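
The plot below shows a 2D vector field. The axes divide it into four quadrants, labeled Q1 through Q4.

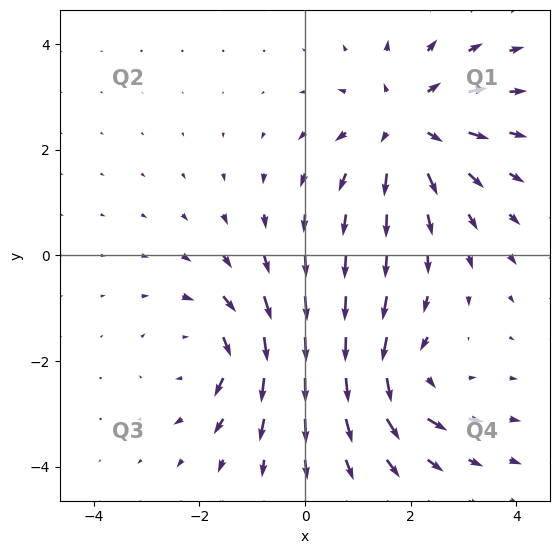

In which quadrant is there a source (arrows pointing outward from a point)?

Q1

The source sits at approximately (1.9, 2.5), which lies in quadrant Q1. The divergence there is about +4, positive as expected for a source.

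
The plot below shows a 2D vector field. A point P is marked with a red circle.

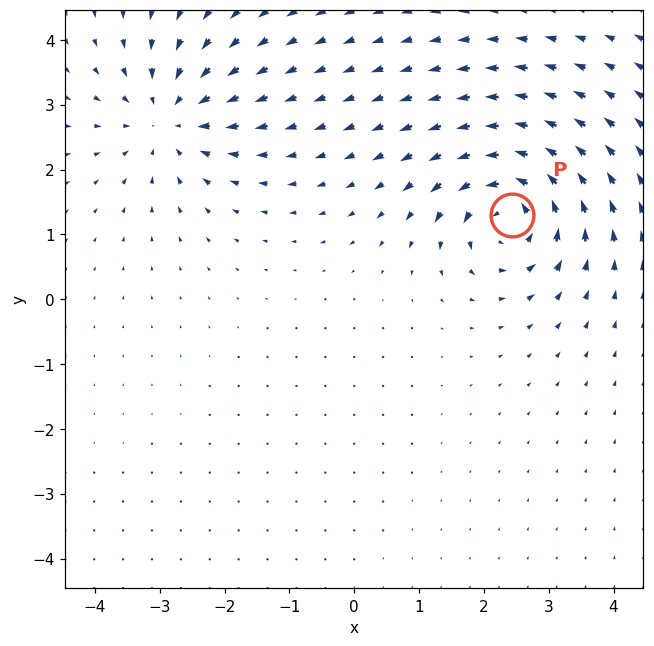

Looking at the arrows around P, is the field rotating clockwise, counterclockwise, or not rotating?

counterclockwise

Near P at (2.4, 1.3) the arrows circulate counterclockwise. The curl (z-component) there is about +6; positive curl means counterclockwise rotation.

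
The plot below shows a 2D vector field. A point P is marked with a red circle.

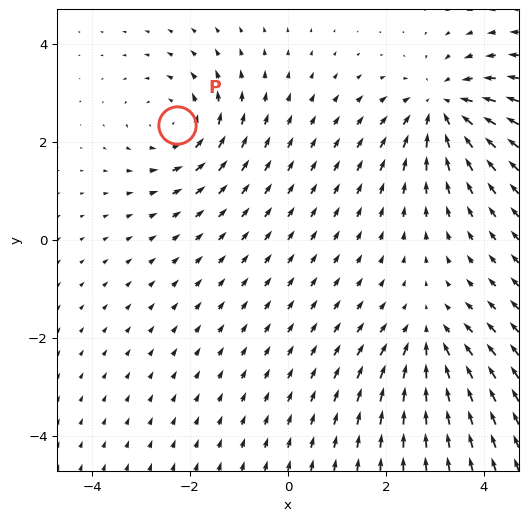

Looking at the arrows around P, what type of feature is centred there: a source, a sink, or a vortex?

At P (-2.3, 2.3) the arrows circulate counterclockwise. Divergence ≈0, curl about +4 — near-zero divergence with nonzero curl is a vortex.

vortex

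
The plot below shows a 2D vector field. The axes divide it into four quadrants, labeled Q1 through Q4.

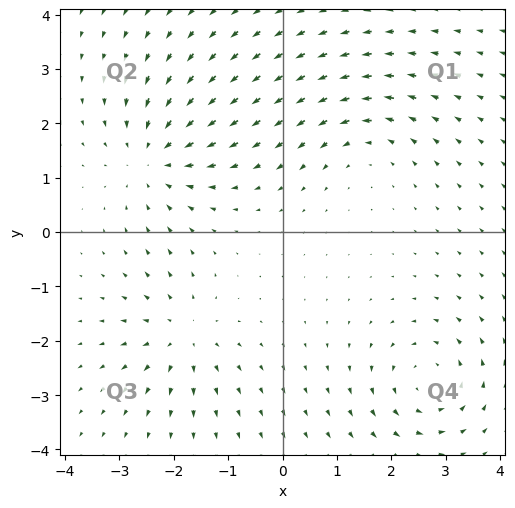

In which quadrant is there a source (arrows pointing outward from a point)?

The source sits at approximately (-1.8, -1.9), which lies in quadrant Q3. The divergence there is about +4, positive as expected for a source.

Q3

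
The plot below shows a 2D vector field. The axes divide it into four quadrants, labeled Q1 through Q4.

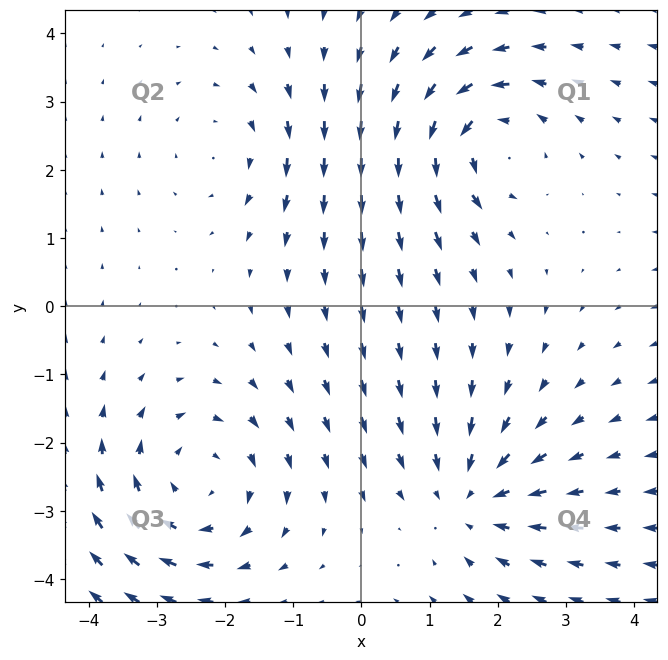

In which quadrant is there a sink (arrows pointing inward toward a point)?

Q4

The sink sits at approximately (1.6, -2.8), which lies in quadrant Q4. The divergence there is about -4, negative as expected for a sink.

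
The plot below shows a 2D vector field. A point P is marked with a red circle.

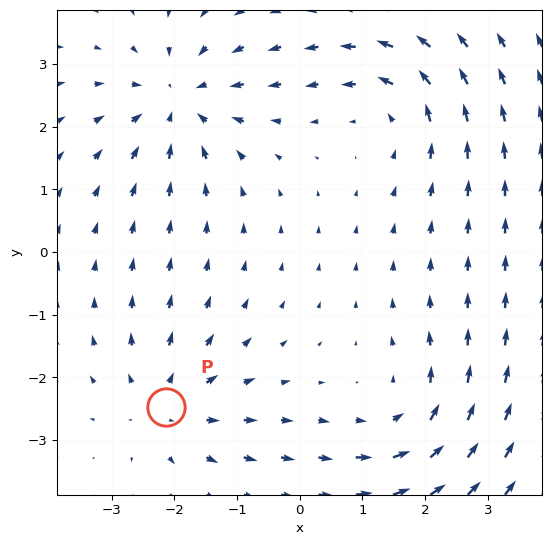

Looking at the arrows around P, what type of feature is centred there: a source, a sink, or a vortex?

At P (-2.1, -2.5) the arrows spread outward. Divergence about +4, curl ≈0 — positive divergence with near-zero curl is a source.

source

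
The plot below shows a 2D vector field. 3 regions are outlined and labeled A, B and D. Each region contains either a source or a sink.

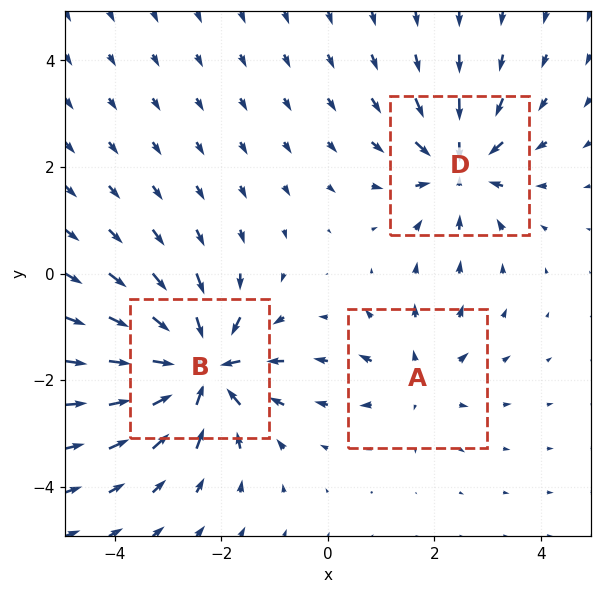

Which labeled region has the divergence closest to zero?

A

Divergence at each region's feature centre — A: about +3, B: about -6, D: about -4. Region A is closest to zero.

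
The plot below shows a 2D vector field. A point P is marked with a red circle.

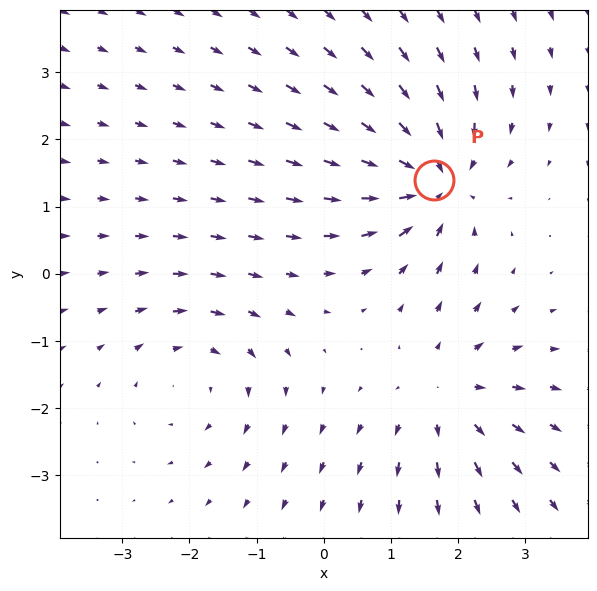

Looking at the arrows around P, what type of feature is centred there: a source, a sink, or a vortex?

At P (1.6, 1.4) the arrows converge inward. Divergence about -6, curl ≈0 — negative divergence with near-zero curl is a sink.

sink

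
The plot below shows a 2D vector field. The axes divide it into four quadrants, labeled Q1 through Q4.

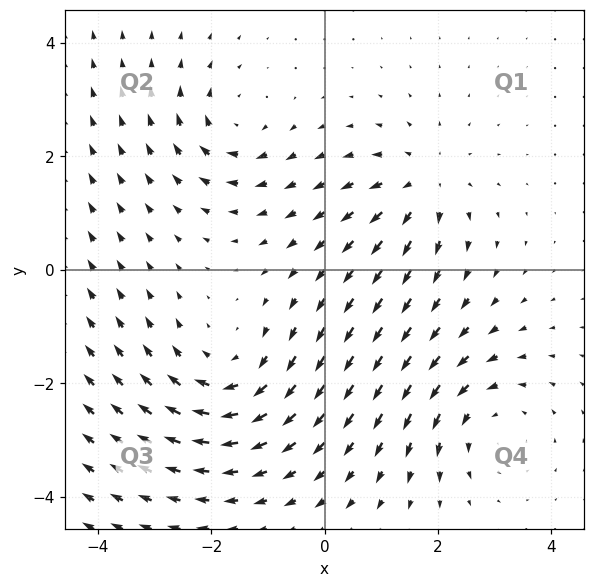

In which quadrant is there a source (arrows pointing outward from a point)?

The source sits at approximately (1.7, 1.5), which lies in quadrant Q1. The divergence there is about +4, positive as expected for a source.

Q1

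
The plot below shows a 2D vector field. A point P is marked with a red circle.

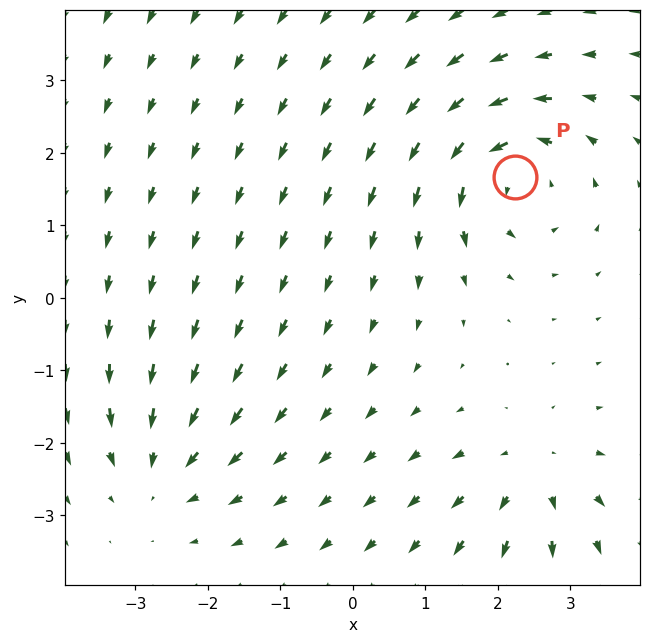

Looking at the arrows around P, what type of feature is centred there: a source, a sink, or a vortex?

vortex

At P (2.2, 1.7) the arrows circulate counterclockwise. Divergence ≈0, curl about +5 — near-zero divergence with nonzero curl is a vortex.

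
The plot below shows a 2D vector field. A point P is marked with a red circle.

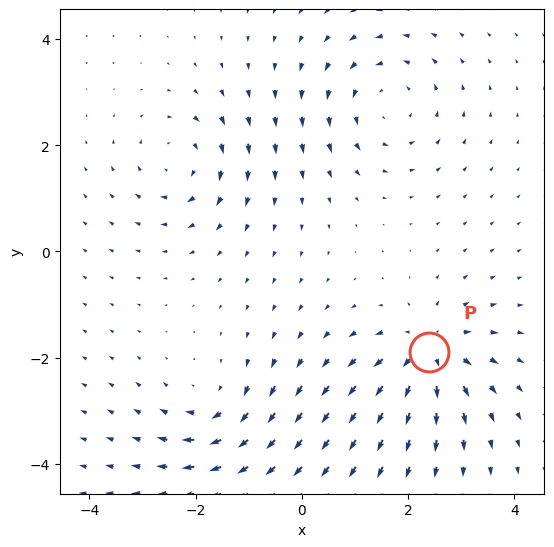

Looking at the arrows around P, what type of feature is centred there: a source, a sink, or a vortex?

source

At P (2.4, -1.9) the arrows spread outward. Divergence about +6, curl ≈0 — positive divergence with near-zero curl is a source.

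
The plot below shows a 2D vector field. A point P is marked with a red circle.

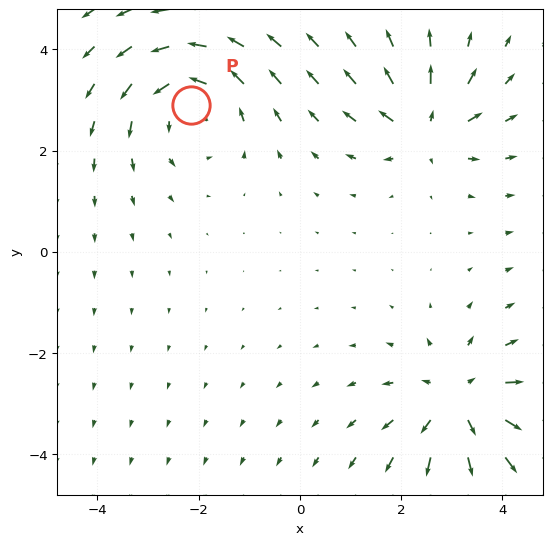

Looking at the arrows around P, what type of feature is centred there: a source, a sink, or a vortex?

vortex

At P (-2.1, 2.9) the arrows circulate counterclockwise. Divergence ≈0, curl about +4 — near-zero divergence with nonzero curl is a vortex.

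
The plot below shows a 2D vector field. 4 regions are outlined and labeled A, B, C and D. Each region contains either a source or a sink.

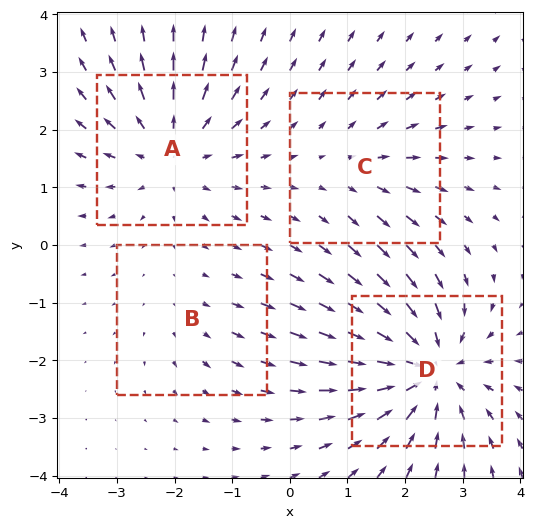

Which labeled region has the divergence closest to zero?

Divergence at each region's feature centre — A: about +5, B: about +2, C: about +3, D: about -6. Region B is closest to zero.

B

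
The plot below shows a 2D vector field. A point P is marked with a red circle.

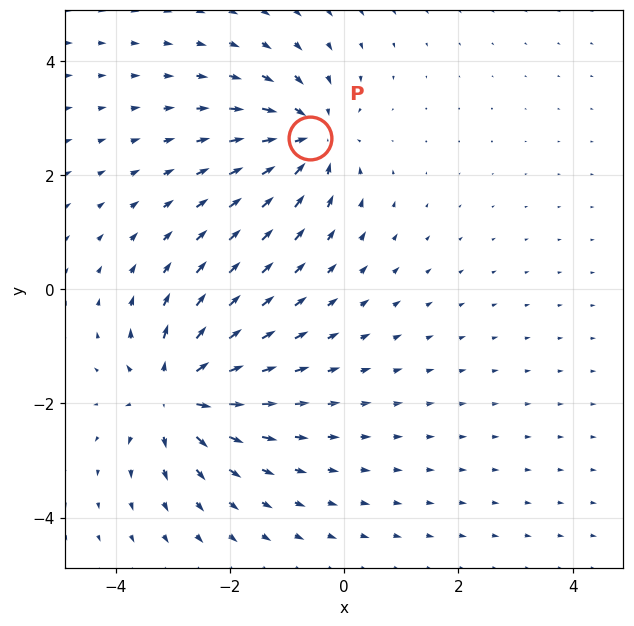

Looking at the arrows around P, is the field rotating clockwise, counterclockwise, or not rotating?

not rotating

Near P at (-0.6, 2.6) the arrows show no circulation. The curl there is ≈0.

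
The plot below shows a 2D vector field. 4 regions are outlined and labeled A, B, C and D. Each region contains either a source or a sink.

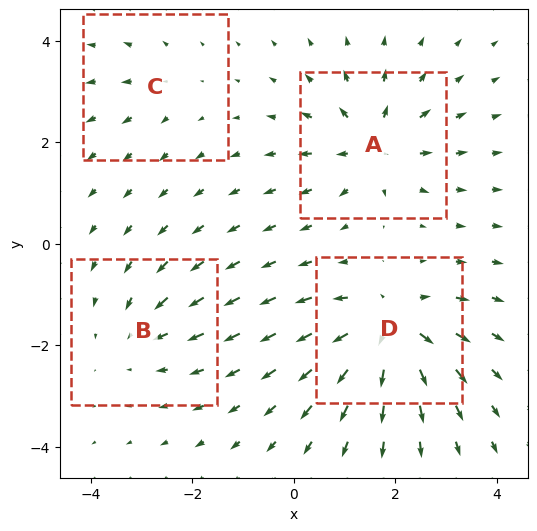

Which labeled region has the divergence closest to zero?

C

Divergence at each region's feature centre — A: about +6, B: about -4, C: about +2, D: about +8. Region C is closest to zero.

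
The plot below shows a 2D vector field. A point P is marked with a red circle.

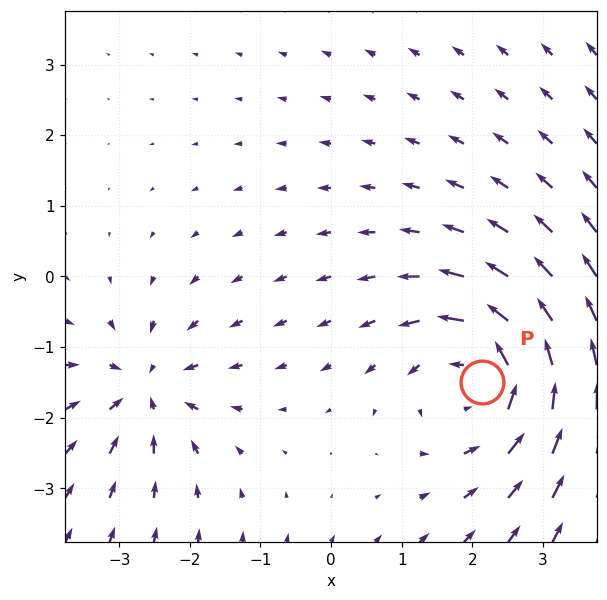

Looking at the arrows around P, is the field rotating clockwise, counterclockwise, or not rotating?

Near P at (2.1, -1.5) the arrows circulate counterclockwise. The curl (z-component) there is about +4; positive curl means counterclockwise rotation.

counterclockwise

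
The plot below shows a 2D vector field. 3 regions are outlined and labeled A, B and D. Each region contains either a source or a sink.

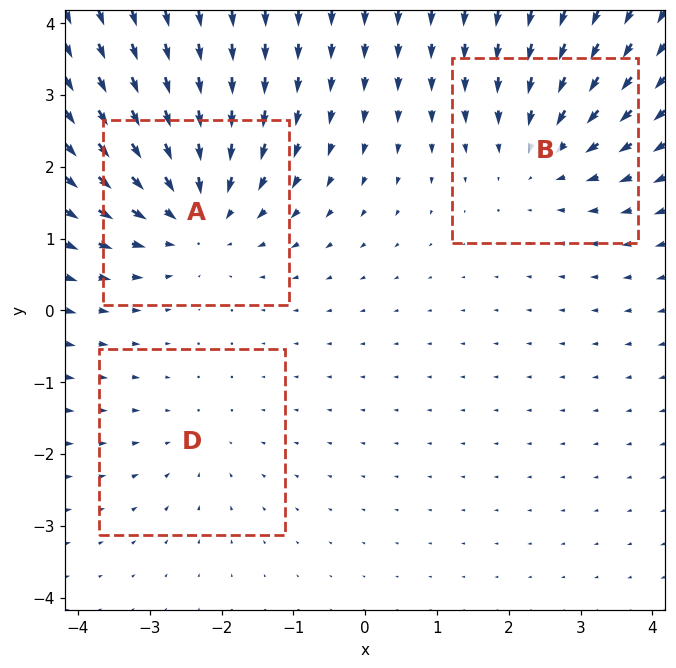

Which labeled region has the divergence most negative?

Divergence at each region's feature centre — A: about -4, B: about -3, D: about -2. Region A is most negative.

A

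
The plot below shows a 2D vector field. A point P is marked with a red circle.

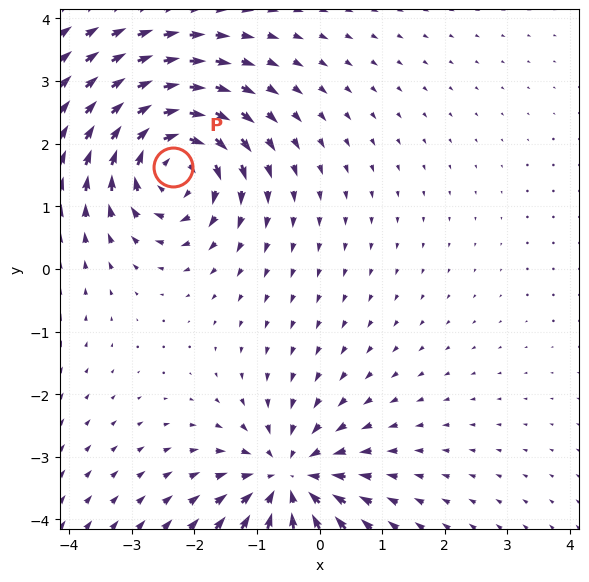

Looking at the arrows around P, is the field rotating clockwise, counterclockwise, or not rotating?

clockwise

Near P at (-2.3, 1.6) the arrows circulate clockwise. The curl (z-component) there is about -6; negative curl means clockwise rotation.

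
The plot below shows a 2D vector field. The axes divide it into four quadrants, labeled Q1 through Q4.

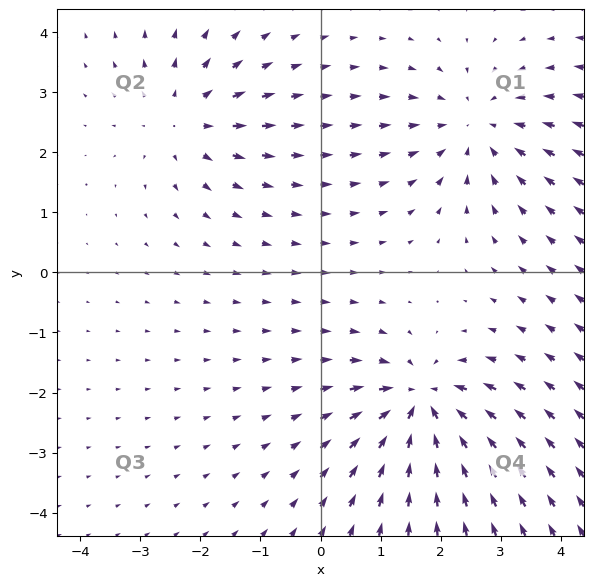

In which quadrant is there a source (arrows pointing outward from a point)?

Q2

The source sits at approximately (-2.3, 2.5), which lies in quadrant Q2. The divergence there is about +3, positive as expected for a source.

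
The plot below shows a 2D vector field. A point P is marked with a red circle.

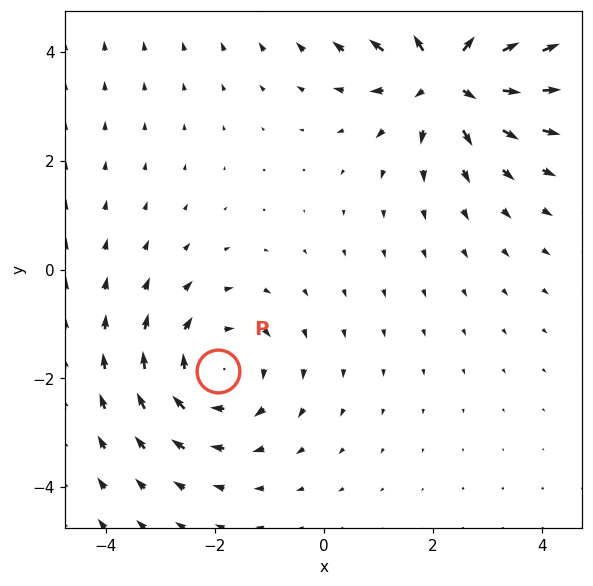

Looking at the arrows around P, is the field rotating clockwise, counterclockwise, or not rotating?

clockwise

Near P at (-1.9, -1.9) the arrows circulate clockwise. The curl (z-component) there is about -3; negative curl means clockwise rotation.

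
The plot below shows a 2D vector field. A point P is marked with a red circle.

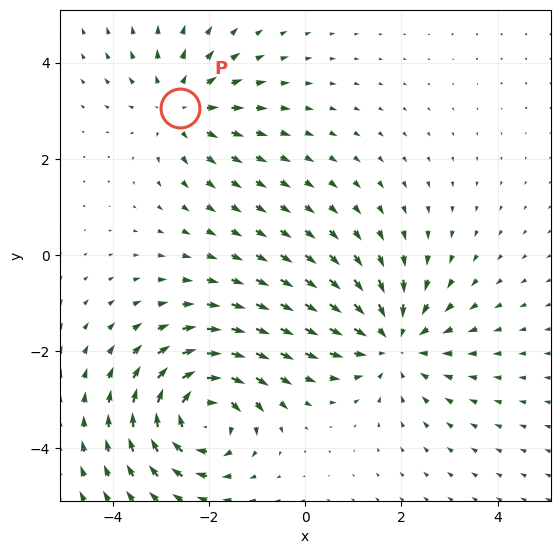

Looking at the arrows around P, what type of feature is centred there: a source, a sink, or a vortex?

source

At P (-2.6, 3.1) the arrows spread outward. Divergence about +3, curl ≈0 — positive divergence with near-zero curl is a source.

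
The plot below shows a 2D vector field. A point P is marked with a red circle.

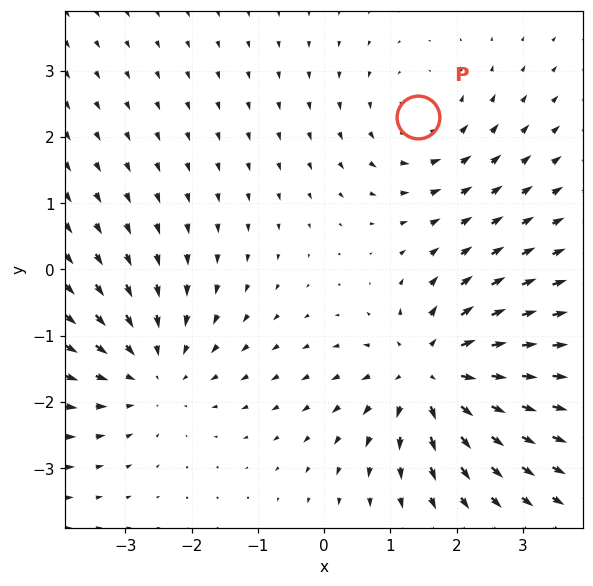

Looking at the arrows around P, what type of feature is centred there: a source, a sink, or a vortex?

At P (1.4, 2.3) the arrows circulate counterclockwise. Divergence ≈0, curl about +3 — near-zero divergence with nonzero curl is a vortex.

vortex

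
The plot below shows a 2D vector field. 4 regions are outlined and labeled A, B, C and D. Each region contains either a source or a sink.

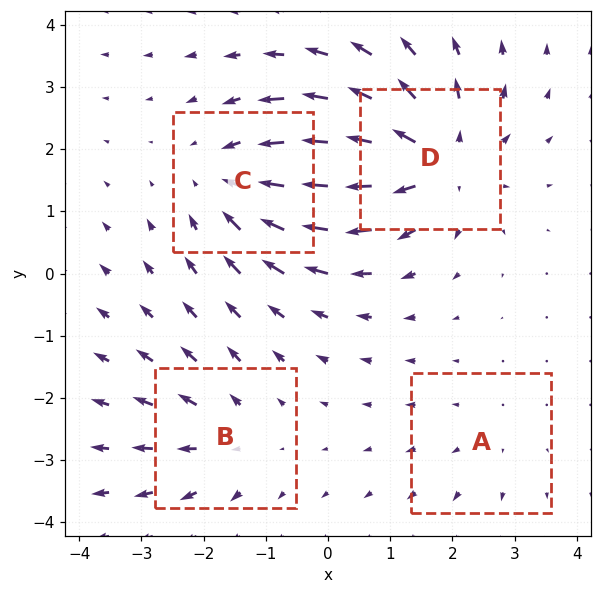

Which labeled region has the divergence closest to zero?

A

Divergence at each region's feature centre — A: about +2, B: about +3, C: about -4, D: about +6. Region A is closest to zero.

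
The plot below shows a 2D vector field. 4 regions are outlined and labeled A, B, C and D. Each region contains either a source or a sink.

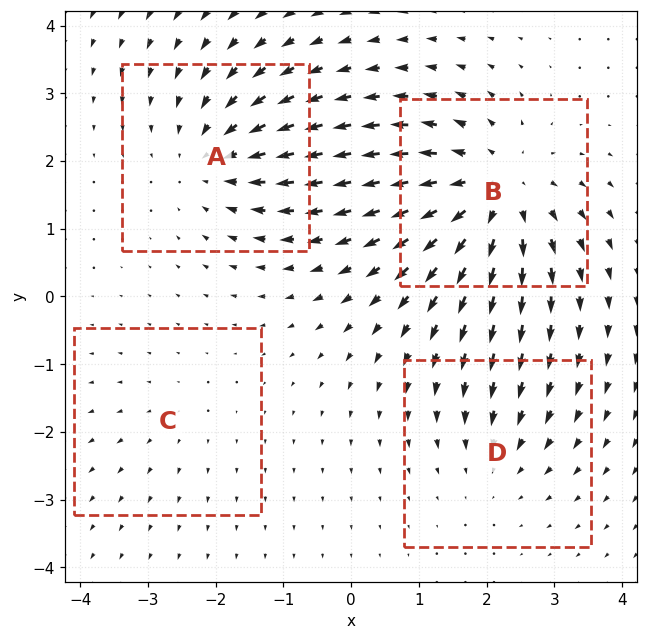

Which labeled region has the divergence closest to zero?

Divergence at each region's feature centre — A: about -4, B: about +6, C: about +2, D: about -3. Region C is closest to zero.

C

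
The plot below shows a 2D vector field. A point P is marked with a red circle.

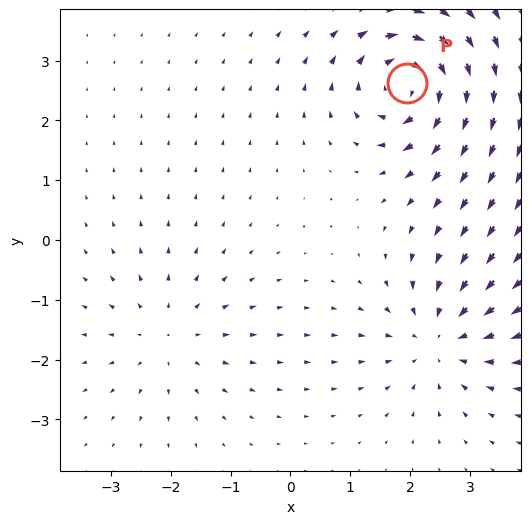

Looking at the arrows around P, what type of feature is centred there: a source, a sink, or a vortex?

vortex

At P (2.0, 2.6) the arrows circulate clockwise. Divergence ≈0, curl about -7 — near-zero divergence with nonzero curl is a vortex.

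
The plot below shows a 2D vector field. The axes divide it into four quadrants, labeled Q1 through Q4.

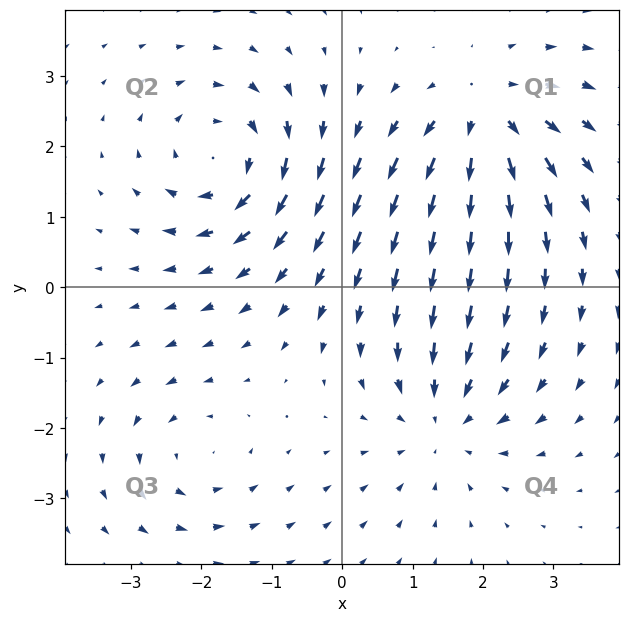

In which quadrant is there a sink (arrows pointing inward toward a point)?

Q4

The sink sits at approximately (1.5, -1.9), which lies in quadrant Q4. The divergence there is about -4, negative as expected for a sink.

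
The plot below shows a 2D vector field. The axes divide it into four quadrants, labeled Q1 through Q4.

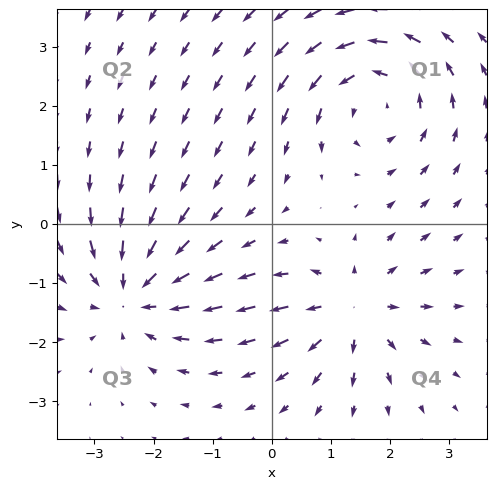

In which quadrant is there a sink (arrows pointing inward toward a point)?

The sink sits at approximately (-2.3, -1.2), which lies in quadrant Q3. The divergence there is about -4, negative as expected for a sink.

Q3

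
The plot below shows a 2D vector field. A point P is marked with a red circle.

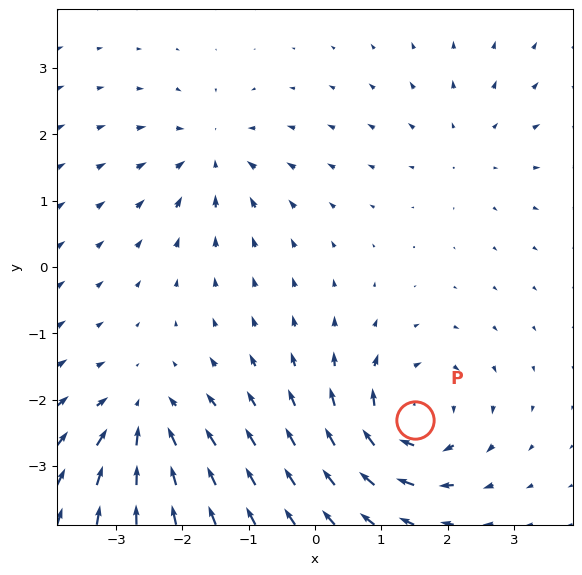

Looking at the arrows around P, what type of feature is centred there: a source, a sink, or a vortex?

vortex

At P (1.5, -2.3) the arrows circulate clockwise. Divergence ≈0, curl about -7 — near-zero divergence with nonzero curl is a vortex.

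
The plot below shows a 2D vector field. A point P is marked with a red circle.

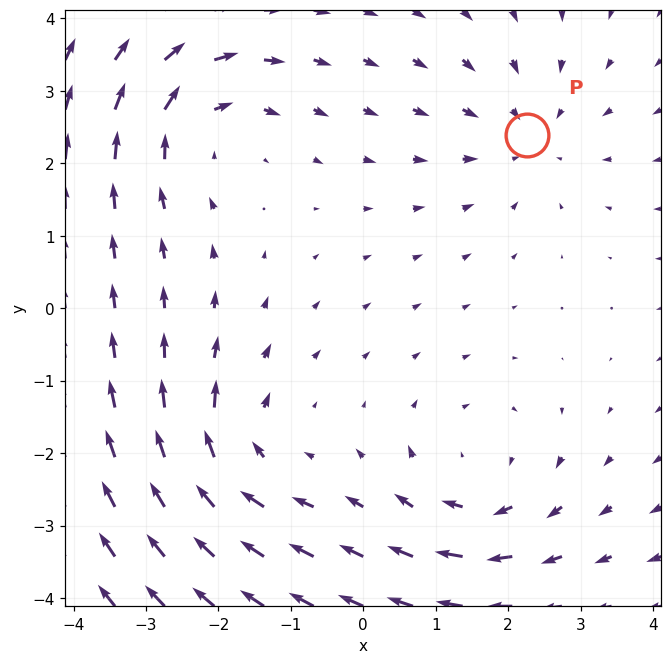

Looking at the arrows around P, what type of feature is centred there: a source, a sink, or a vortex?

sink

At P (2.3, 2.4) the arrows converge inward. Divergence about -3, curl ≈0 — negative divergence with near-zero curl is a sink.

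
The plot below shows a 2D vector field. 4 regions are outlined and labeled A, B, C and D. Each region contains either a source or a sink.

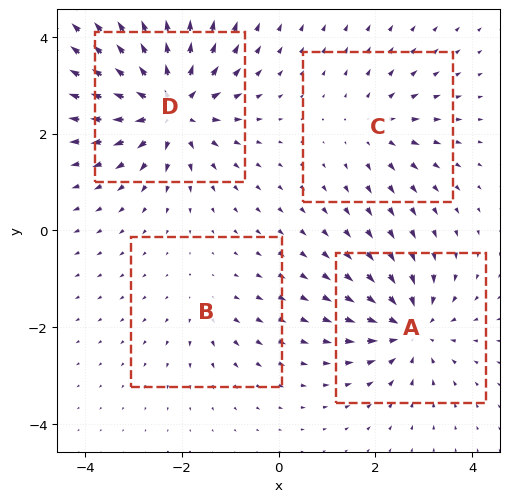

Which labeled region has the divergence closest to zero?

Divergence at each region's feature centre — A: about -6, B: about +2, C: about +3, D: about +7. Region B is closest to zero.

B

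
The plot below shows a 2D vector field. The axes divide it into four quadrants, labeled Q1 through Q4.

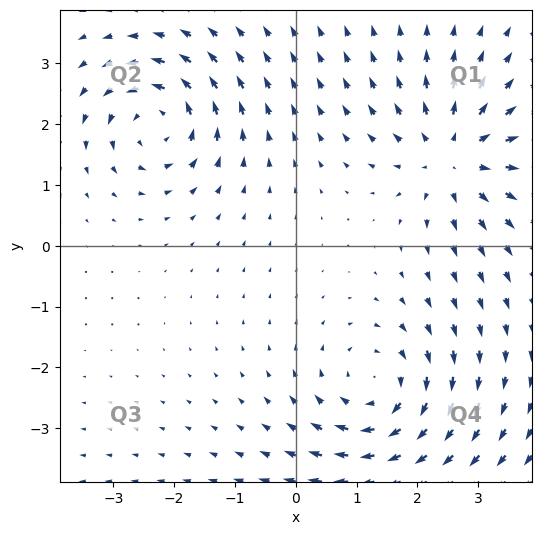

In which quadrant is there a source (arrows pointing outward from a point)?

Q1

The source sits at approximately (2.6, 1.5), which lies in quadrant Q1. The divergence there is about +4, positive as expected for a source.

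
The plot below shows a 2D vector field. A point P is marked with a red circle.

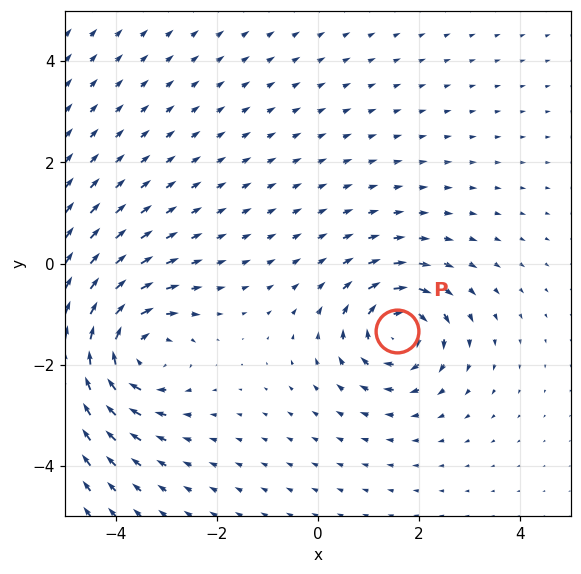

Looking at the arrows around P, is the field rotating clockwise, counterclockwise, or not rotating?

Near P at (1.6, -1.3) the arrows circulate clockwise. The curl (z-component) there is about -5; negative curl means clockwise rotation.

clockwise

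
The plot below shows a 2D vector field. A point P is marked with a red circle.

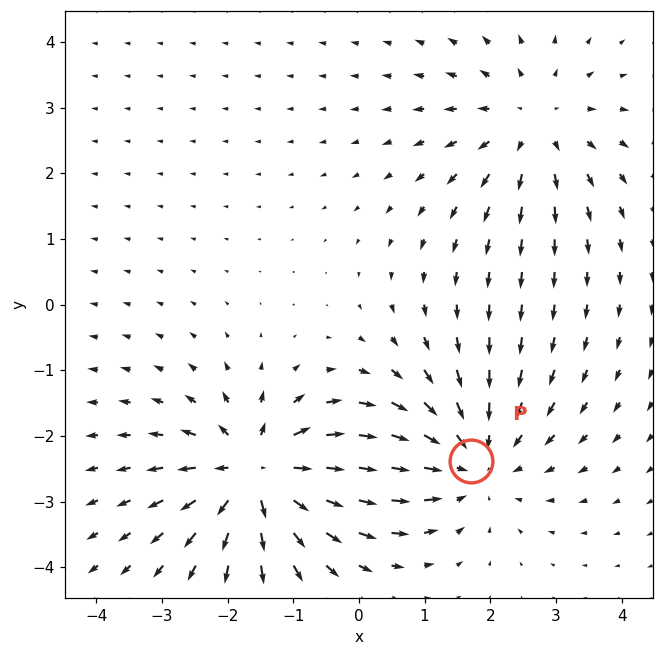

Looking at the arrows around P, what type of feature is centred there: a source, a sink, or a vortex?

At P (1.7, -2.4) the arrows converge inward. Divergence about -3, curl ≈0 — negative divergence with near-zero curl is a sink.

sink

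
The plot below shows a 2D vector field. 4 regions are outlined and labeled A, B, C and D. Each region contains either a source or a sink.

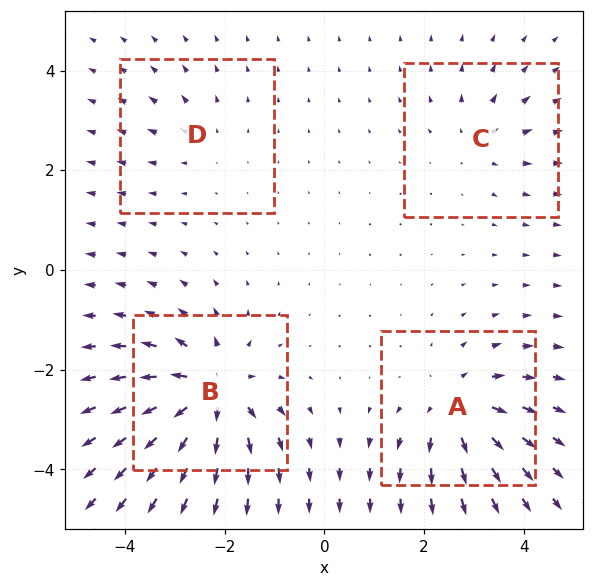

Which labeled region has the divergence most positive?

Divergence at each region's feature centre — A: about +6, B: about +8, C: about +4, D: about +2. Region B is most positive.

B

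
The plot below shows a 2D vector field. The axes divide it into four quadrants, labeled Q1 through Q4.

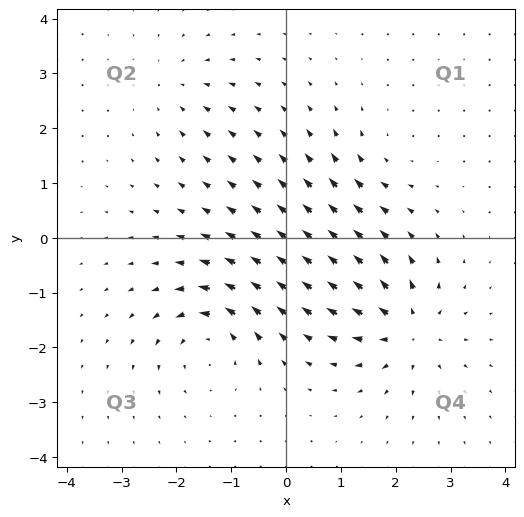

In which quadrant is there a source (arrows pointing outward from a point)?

The source sits at approximately (2.2, -1.7), which lies in quadrant Q4. The divergence there is about +7, positive as expected for a source.

Q4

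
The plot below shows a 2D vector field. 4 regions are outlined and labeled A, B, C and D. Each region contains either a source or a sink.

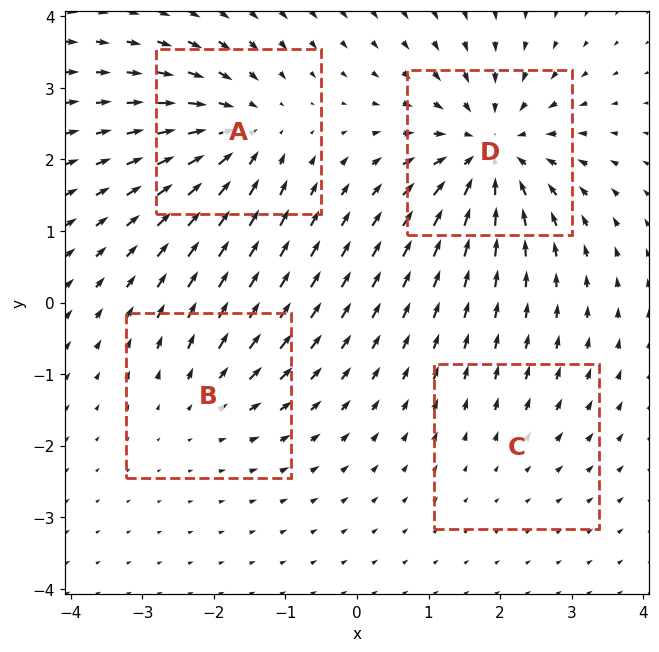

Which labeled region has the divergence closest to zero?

Divergence at each region's feature centre — A: about -6, B: about +3, C: about +2, D: about -8. Region C is closest to zero.

C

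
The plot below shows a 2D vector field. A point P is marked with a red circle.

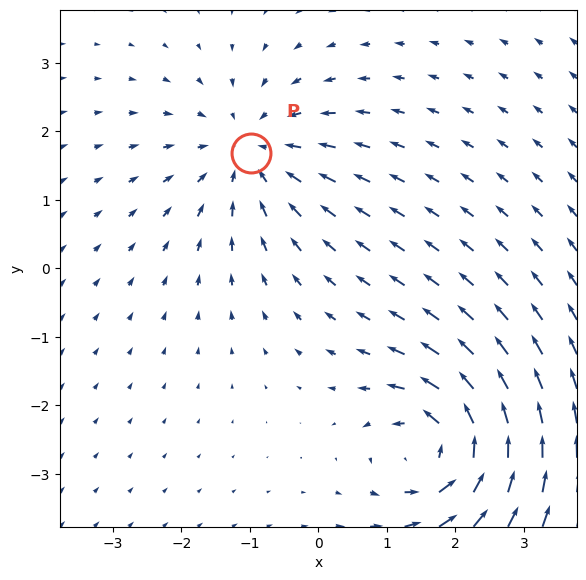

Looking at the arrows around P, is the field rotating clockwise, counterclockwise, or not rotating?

Near P at (-1.0, 1.7) the arrows show no circulation. The curl there is ≈0.

not rotating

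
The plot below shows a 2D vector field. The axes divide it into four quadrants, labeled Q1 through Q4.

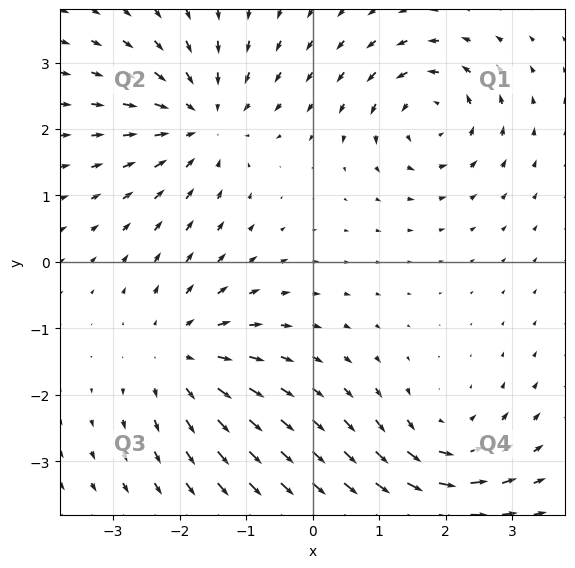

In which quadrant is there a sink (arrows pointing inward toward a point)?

Q2

The sink sits at approximately (-1.6, 2.1), which lies in quadrant Q2. The divergence there is about -5, negative as expected for a sink.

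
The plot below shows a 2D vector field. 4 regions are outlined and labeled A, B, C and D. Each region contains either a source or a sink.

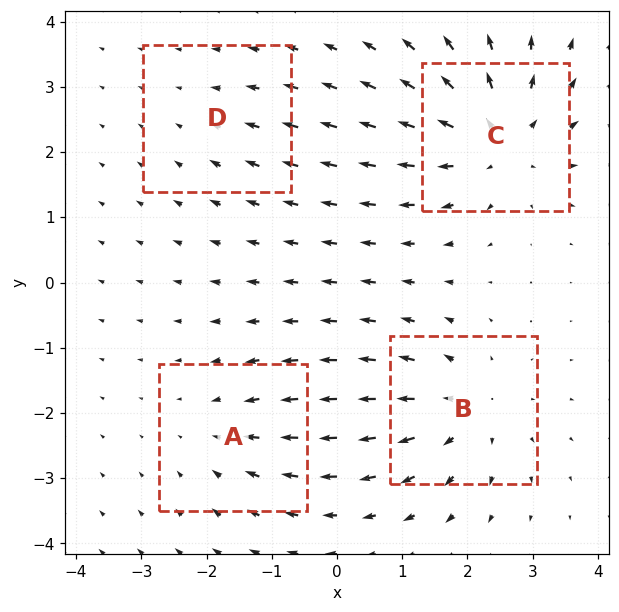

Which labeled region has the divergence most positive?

Divergence at each region's feature centre — A: about -3, B: about +5, C: about +6, D: about -2. Region C is most positive.

C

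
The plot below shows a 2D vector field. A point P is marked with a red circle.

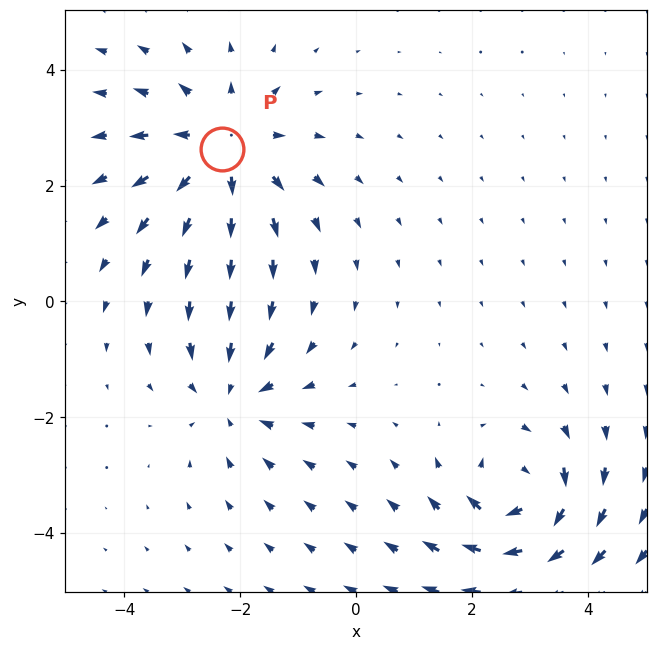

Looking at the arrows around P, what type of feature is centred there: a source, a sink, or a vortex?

source

At P (-2.3, 2.6) the arrows spread outward. Divergence about +4, curl ≈0 — positive divergence with near-zero curl is a source.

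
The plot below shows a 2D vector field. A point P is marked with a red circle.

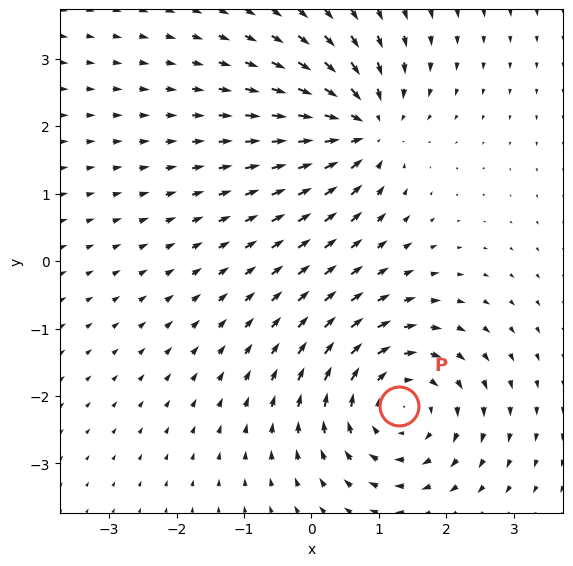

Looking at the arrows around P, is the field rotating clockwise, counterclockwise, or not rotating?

clockwise

Near P at (1.3, -2.1) the arrows circulate clockwise. The curl (z-component) there is about -5; negative curl means clockwise rotation.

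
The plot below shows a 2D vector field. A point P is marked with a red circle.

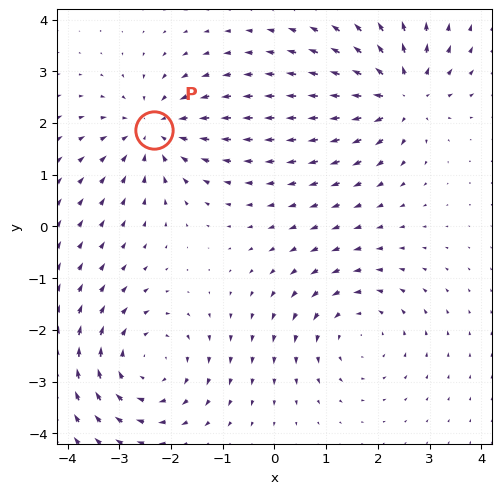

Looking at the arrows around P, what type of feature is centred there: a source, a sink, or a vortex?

At P (-2.3, 1.9) the arrows converge inward. Divergence about -5, curl ≈0 — negative divergence with near-zero curl is a sink.

sink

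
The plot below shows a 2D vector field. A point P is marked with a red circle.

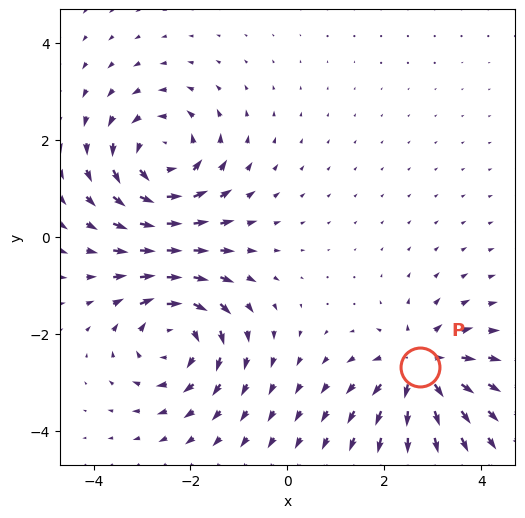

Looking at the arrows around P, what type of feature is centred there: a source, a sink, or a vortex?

source

At P (2.7, -2.7) the arrows spread outward. Divergence about +4, curl ≈0 — positive divergence with near-zero curl is a source.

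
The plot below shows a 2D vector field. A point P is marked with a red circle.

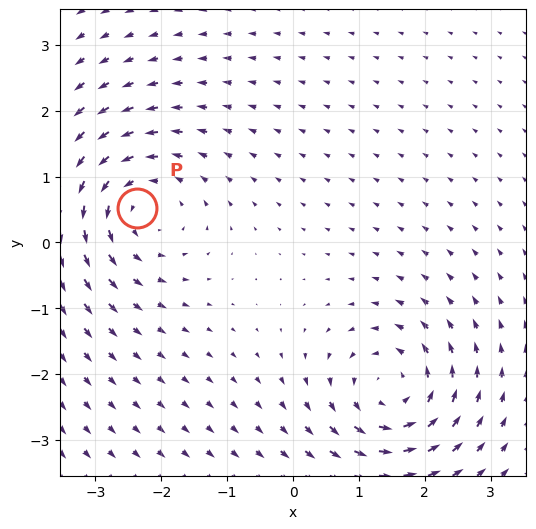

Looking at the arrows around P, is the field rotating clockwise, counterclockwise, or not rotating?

Near P at (-2.4, 0.5) the arrows circulate counterclockwise. The curl (z-component) there is about +5; positive curl means counterclockwise rotation.

counterclockwise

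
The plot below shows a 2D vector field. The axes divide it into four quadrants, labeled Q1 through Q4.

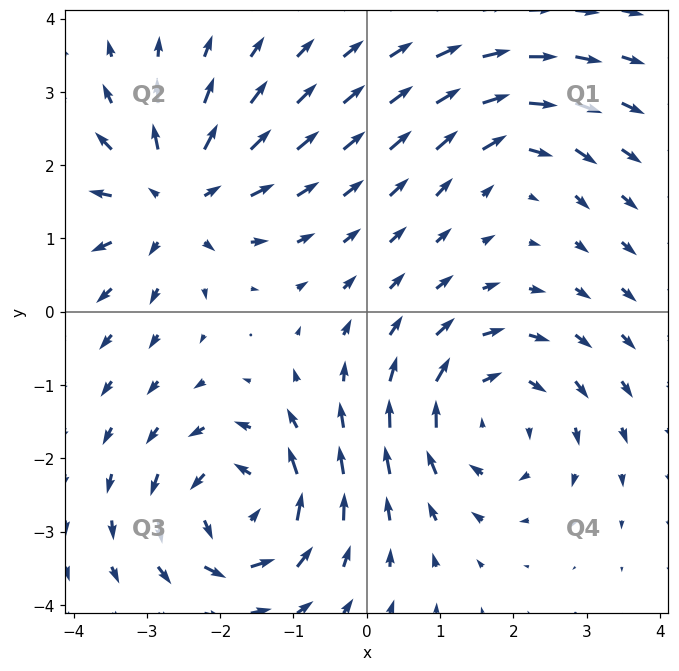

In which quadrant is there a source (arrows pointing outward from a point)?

Q2

The source sits at approximately (-2.6, 1.5), which lies in quadrant Q2. The divergence there is about +5, positive as expected for a source.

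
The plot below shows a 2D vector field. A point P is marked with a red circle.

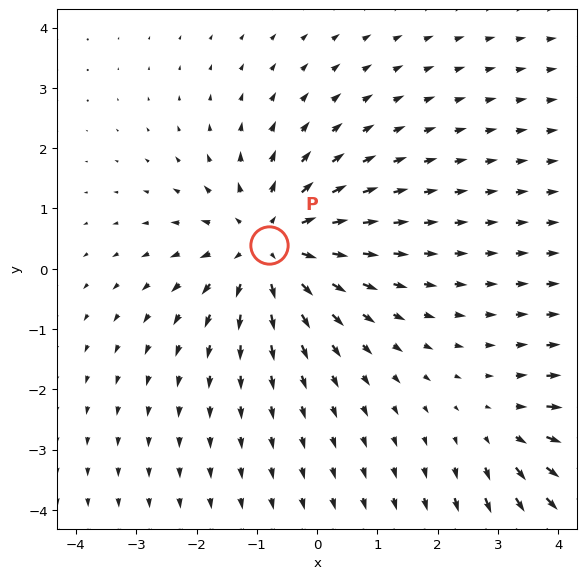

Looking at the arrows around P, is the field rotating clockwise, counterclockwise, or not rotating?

Near P at (-0.8, 0.4) the arrows show no circulation. The curl there is ≈0.

not rotating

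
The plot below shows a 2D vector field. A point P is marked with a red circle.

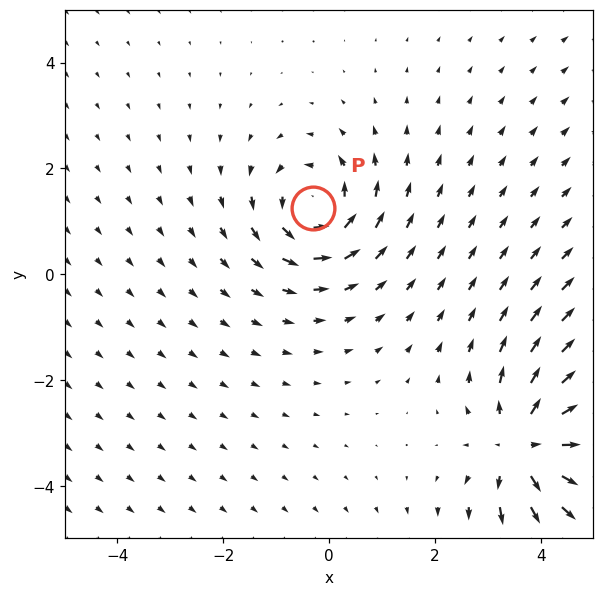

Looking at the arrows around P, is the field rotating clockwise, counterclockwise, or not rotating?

Near P at (-0.3, 1.2) the arrows circulate counterclockwise. The curl (z-component) there is about +5; positive curl means counterclockwise rotation.

counterclockwise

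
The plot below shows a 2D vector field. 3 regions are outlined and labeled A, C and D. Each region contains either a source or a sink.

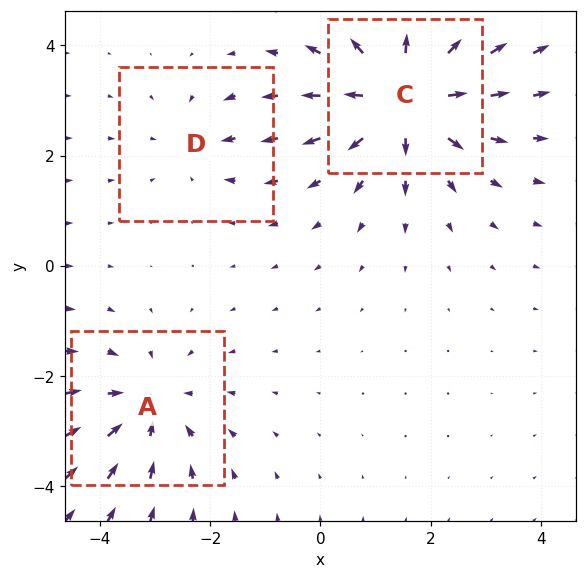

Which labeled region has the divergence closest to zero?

Divergence at each region's feature centre — A: about -3, C: about +5, D: about -2. Region D is closest to zero.

D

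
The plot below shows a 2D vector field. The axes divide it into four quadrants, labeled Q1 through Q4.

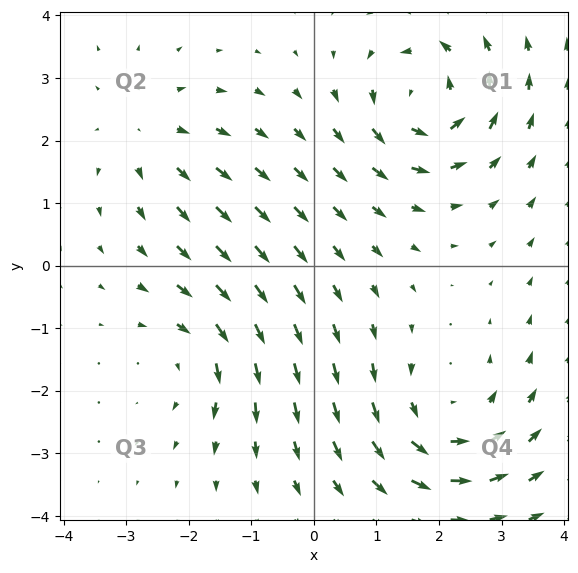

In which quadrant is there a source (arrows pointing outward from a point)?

Q2

The source sits at approximately (-2.7, 2.1), which lies in quadrant Q2. The divergence there is about +3, positive as expected for a source.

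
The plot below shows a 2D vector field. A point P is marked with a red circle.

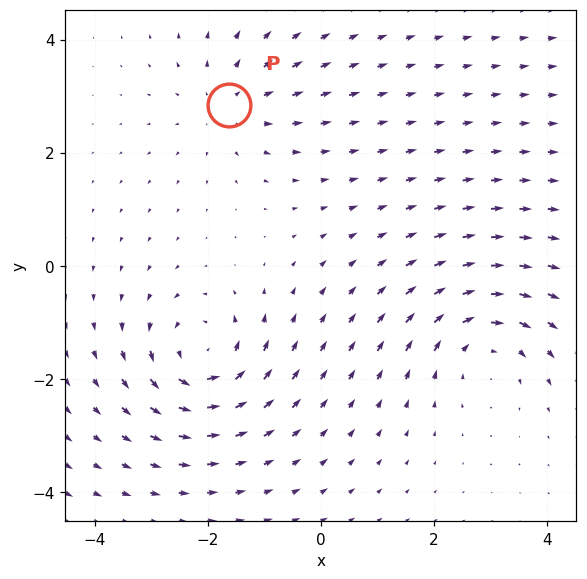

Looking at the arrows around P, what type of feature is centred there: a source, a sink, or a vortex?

At P (-1.6, 2.8) the arrows spread outward. Divergence about +3, curl ≈0 — positive divergence with near-zero curl is a source.

source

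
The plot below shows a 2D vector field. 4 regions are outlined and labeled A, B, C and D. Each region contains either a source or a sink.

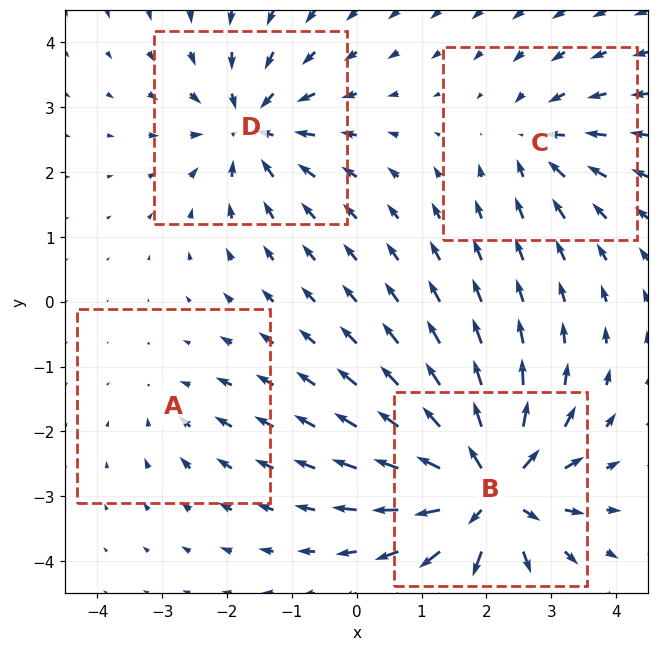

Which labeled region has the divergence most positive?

B

Divergence at each region's feature centre — A: about -2, B: about +9, C: about -4, D: about -6. Region B is most positive.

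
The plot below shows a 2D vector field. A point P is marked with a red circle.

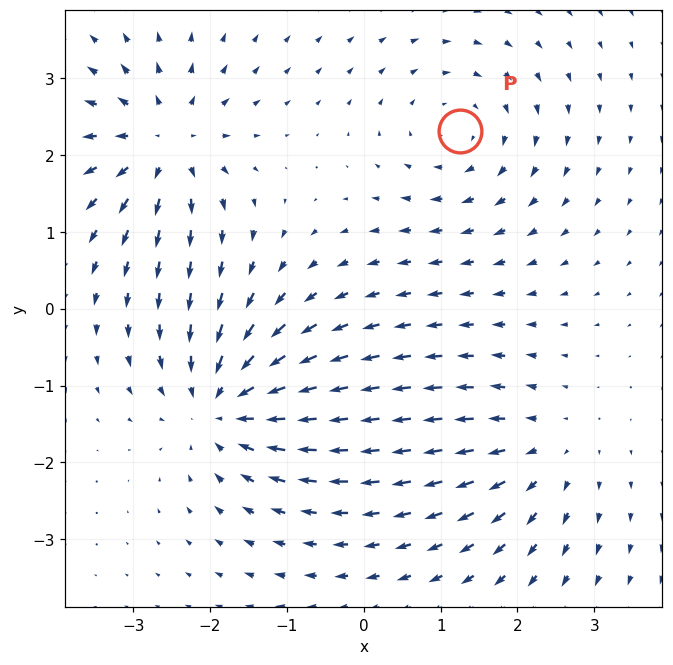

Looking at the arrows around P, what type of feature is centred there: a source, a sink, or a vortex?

vortex

At P (1.3, 2.3) the arrows circulate clockwise. Divergence ≈0, curl about -4 — near-zero divergence with nonzero curl is a vortex.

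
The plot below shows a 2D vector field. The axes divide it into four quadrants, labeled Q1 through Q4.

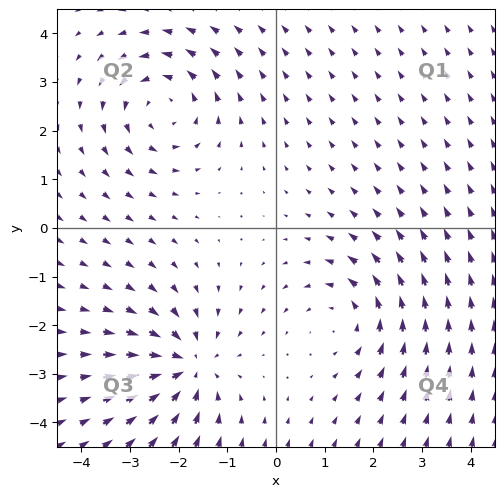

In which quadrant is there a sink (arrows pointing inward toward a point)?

Q3

The sink sits at approximately (-1.8, -2.8), which lies in quadrant Q3. The divergence there is about -4, negative as expected for a sink.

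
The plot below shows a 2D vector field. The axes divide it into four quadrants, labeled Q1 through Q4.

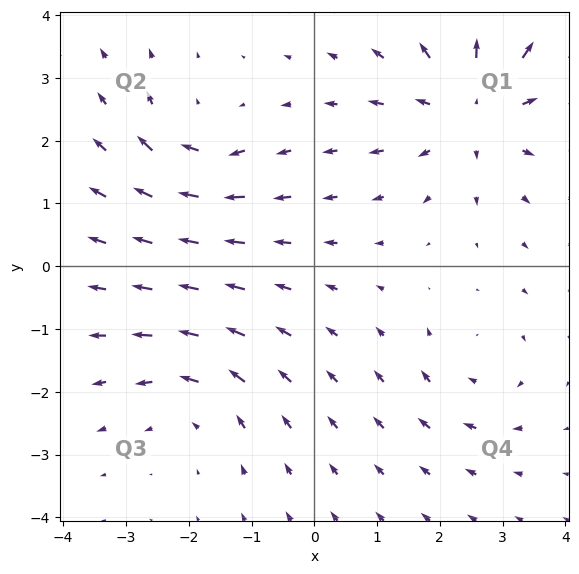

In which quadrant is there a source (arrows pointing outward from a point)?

The source sits at approximately (2.5, 2.5), which lies in quadrant Q1. The divergence there is about +4, positive as expected for a source.

Q1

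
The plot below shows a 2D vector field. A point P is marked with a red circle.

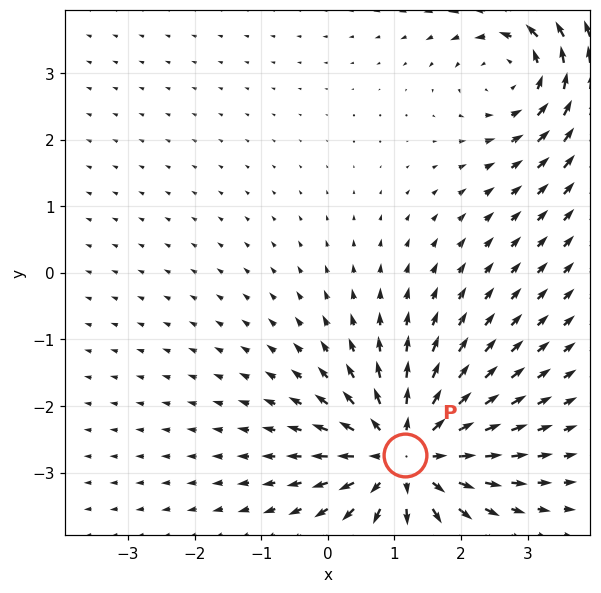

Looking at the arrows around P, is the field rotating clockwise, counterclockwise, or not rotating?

Near P at (1.2, -2.7) the arrows show no circulation. The curl there is ≈0.

not rotating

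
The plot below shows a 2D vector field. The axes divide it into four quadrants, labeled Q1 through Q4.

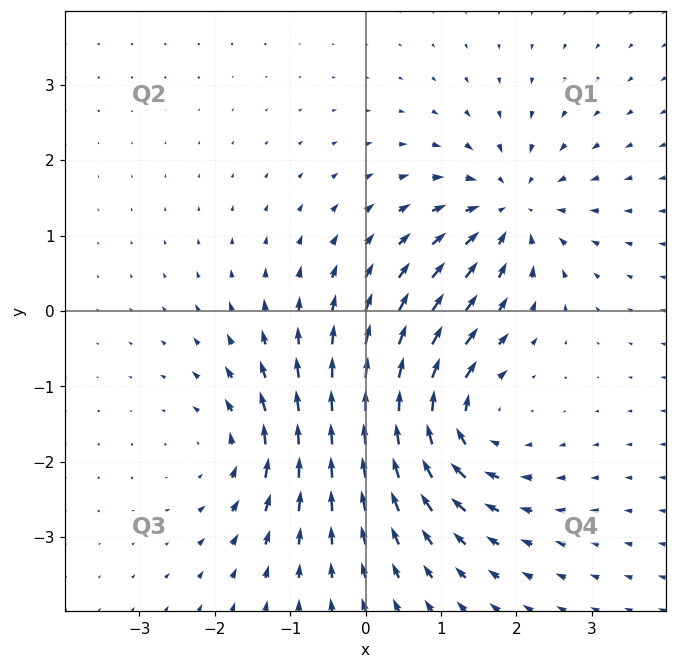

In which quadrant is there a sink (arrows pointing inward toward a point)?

Q1

The sink sits at approximately (1.9, 1.3), which lies in quadrant Q1. The divergence there is about -5, negative as expected for a sink.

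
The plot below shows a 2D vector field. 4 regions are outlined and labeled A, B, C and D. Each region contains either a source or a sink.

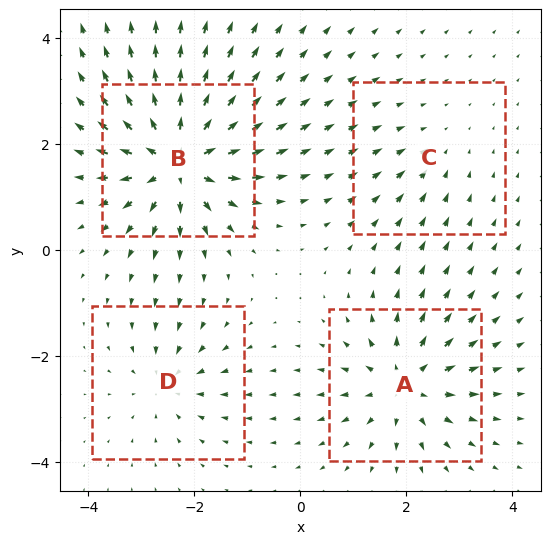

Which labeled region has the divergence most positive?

B

Divergence at each region's feature centre — A: about +6, B: about +8, C: about -2, D: about -4. Region B is most positive.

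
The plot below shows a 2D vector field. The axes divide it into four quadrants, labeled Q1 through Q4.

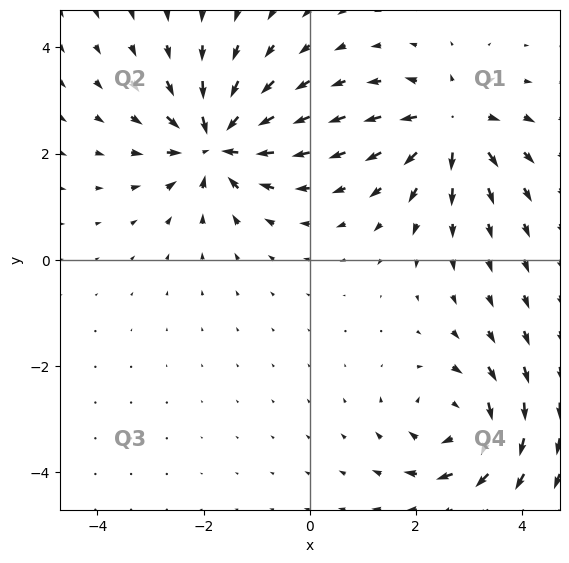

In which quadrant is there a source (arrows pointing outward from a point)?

The source sits at approximately (2.7, 2.6), which lies in quadrant Q1. The divergence there is about +5, positive as expected for a source.

Q1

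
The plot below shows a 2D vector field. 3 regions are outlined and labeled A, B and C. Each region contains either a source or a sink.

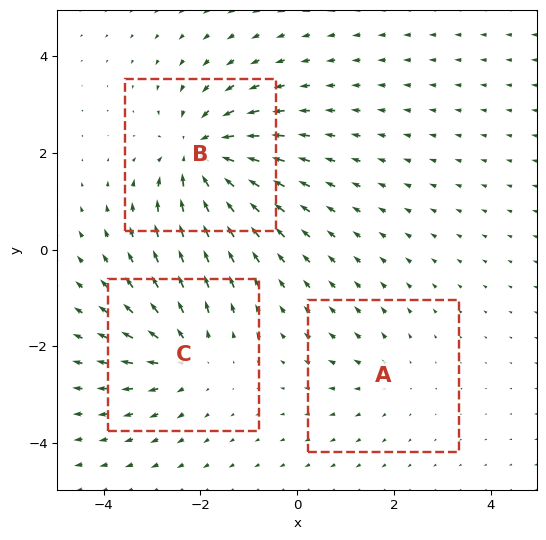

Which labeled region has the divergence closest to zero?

A

Divergence at each region's feature centre — A: about +2, B: about -5, C: about +3. Region A is closest to zero.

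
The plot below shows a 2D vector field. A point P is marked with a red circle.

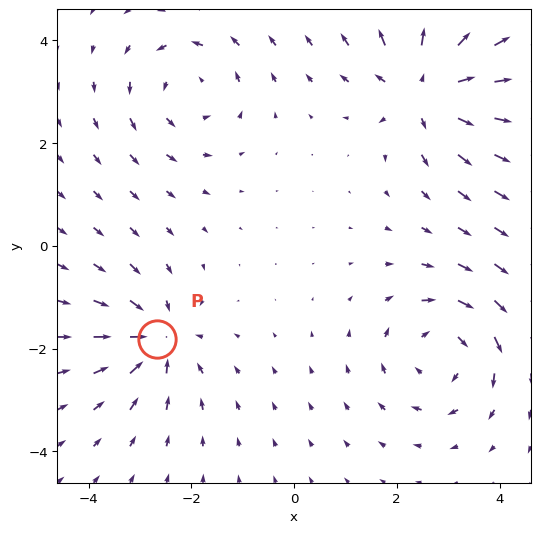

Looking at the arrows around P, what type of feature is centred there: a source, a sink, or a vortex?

At P (-2.7, -1.8) the arrows converge inward. Divergence about -5, curl ≈0 — negative divergence with near-zero curl is a sink.

sink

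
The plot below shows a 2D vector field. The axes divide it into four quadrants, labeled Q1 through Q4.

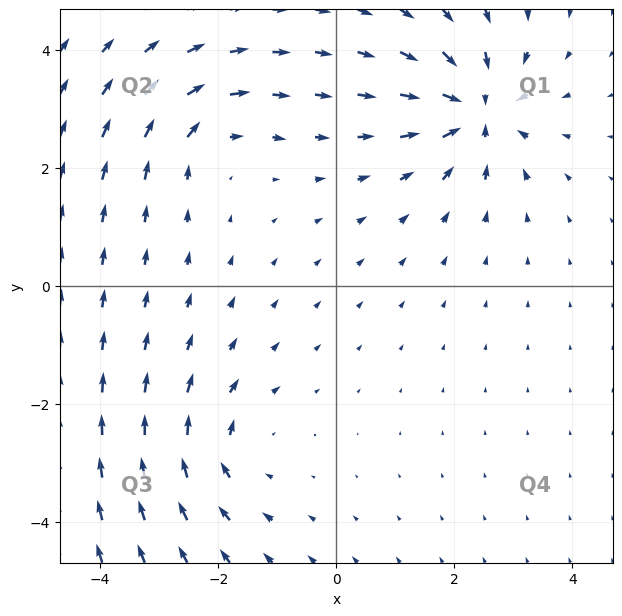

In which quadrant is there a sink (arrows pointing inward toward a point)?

The sink sits at approximately (2.4, 3.0), which lies in quadrant Q1. The divergence there is about -6, negative as expected for a sink.

Q1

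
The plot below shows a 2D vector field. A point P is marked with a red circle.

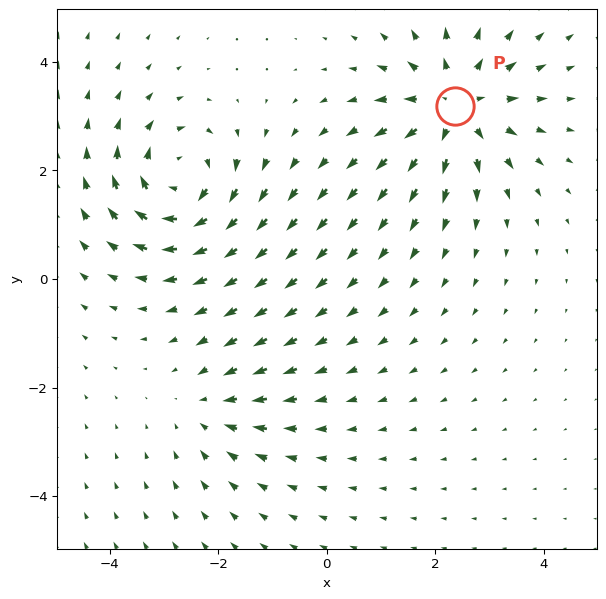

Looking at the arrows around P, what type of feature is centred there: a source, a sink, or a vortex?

source

At P (2.4, 3.2) the arrows spread outward. Divergence about +5, curl ≈0 — positive divergence with near-zero curl is a source.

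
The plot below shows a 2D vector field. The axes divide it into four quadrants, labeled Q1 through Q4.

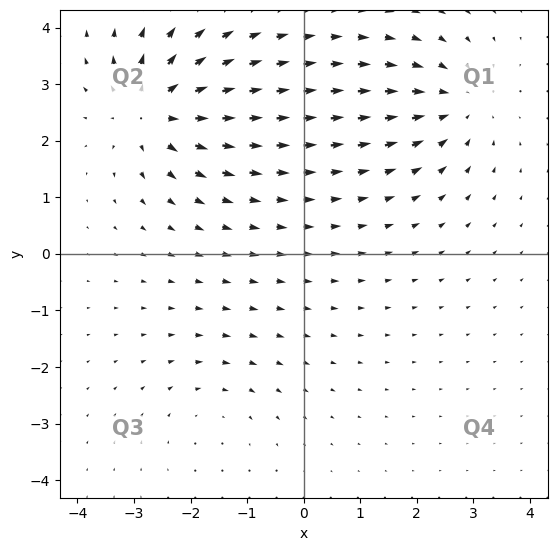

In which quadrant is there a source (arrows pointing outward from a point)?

The source sits at approximately (-2.7, 2.5), which lies in quadrant Q2. The divergence there is about +6, positive as expected for a source.

Q2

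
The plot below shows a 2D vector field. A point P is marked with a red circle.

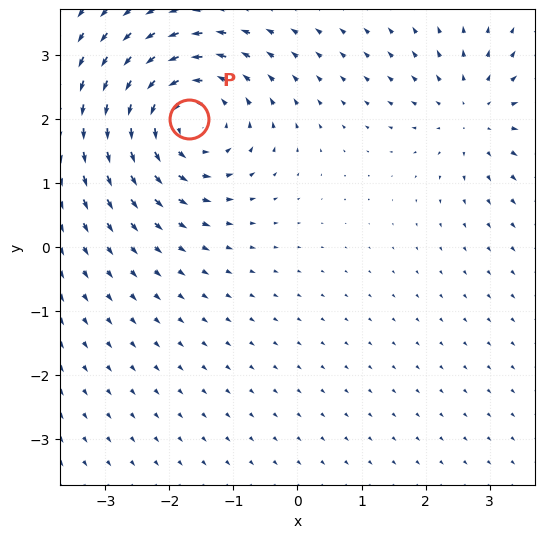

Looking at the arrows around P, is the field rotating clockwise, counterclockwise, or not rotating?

Near P at (-1.7, 2.0) the arrows circulate counterclockwise. The curl (z-component) there is about +5; positive curl means counterclockwise rotation.

counterclockwise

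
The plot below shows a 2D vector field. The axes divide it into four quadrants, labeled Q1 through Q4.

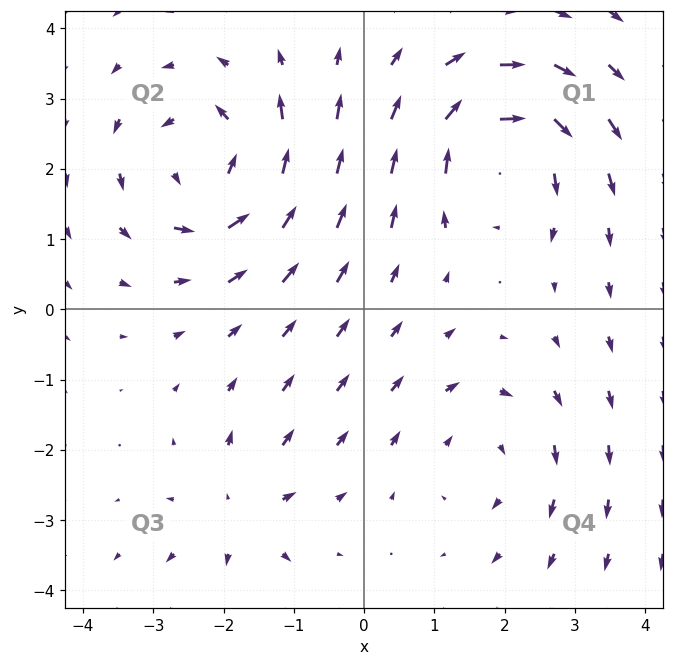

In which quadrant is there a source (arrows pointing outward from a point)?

The source sits at approximately (-1.8, -2.9), which lies in quadrant Q3. The divergence there is about +4, positive as expected for a source.

Q3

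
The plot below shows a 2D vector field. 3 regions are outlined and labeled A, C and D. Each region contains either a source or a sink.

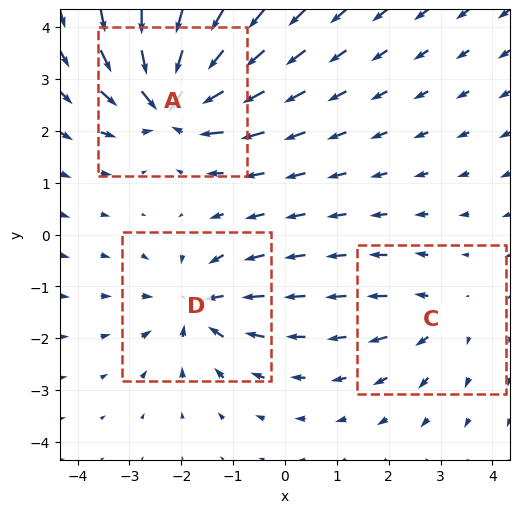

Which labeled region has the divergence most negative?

Divergence at each region's feature centre — A: about -6, C: about +2, D: about -4. Region A is most negative.

A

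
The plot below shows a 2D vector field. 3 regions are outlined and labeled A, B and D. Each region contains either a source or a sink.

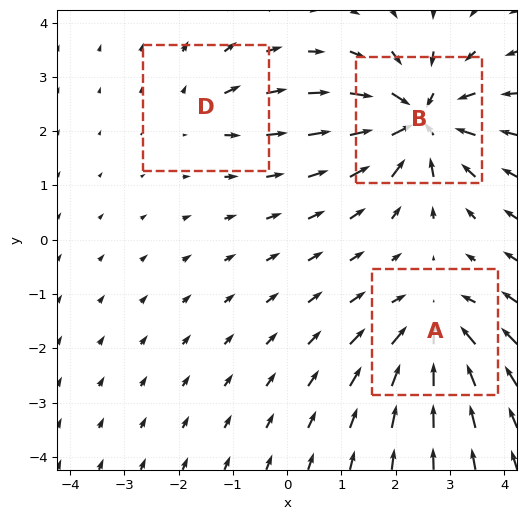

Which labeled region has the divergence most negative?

Divergence at each region's feature centre — A: about -4, B: about -6, D: about +2. Region B is most negative.

B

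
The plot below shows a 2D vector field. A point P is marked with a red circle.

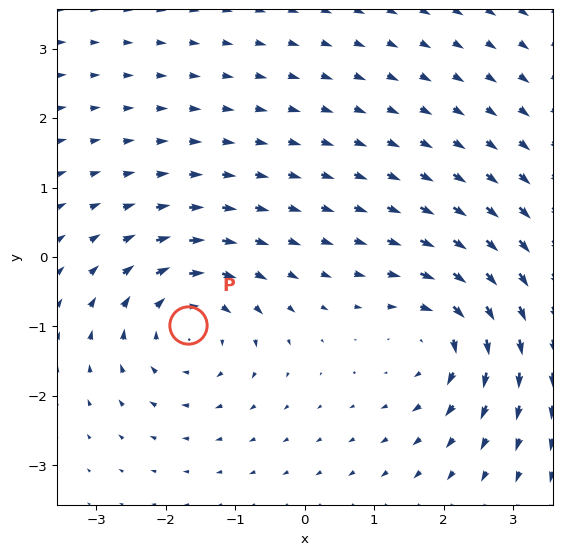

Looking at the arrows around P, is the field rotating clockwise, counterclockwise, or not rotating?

Near P at (-1.7, -1.0) the arrows circulate clockwise. The curl (z-component) there is about -5; negative curl means clockwise rotation.

clockwise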